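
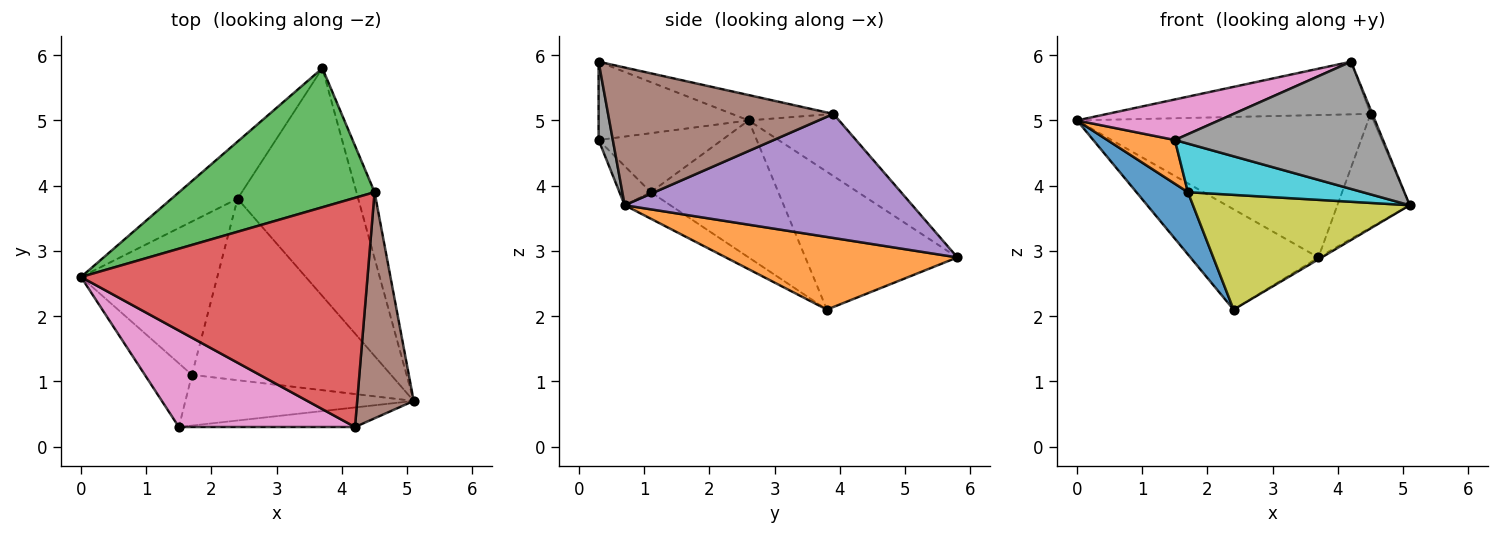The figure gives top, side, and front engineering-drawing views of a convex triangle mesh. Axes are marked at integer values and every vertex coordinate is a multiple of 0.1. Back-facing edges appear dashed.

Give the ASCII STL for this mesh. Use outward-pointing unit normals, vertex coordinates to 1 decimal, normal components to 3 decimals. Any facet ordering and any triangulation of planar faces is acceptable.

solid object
 facet normal -0.718 0.605 -0.344
  outer loop
   vertex 2.4 3.8 2.1
   vertex 0.0 2.6 5.0
   vertex 3.7 5.8 2.9
  endloop
 endfacet
 facet normal 0.516 0.007 -0.857
  outer loop
   vertex 2.4 3.8 2.1
   vertex 3.7 5.8 2.9
   vertex 5.1 0.7 3.7
  endloop
 endfacet
 facet normal -0.217 0.698 0.682
  outer loop
   vertex 4.5 3.9 5.1
   vertex 3.7 5.8 2.9
   vertex 0.0 2.6 5.0
  endloop
 endfacet
 facet normal -0.086 0.223 0.971
  outer loop
   vertex 4.5 3.9 5.1
   vertex 0.0 2.6 5.0
   vertex 4.2 0.3 5.9
  endloop
 endfacet
 facet normal 0.960 0.242 -0.141
  outer loop
   vertex 4.5 3.9 5.1
   vertex 5.1 0.7 3.7
   vertex 3.7 5.8 2.9
  endloop
 endfacet
 facet normal 0.925 0.007 0.380
  outer loop
   vertex 4.5 3.9 5.1
   vertex 4.2 0.3 5.9
   vertex 5.1 0.7 3.7
  endloop
 endfacet
 facet normal -0.379 -0.359 0.853
  outer loop
   vertex 1.5 0.3 4.7
   vertex 4.2 0.3 5.9
   vertex 0.0 2.6 5.0
  endloop
 endfacet
 facet normal 0.067 -0.986 -0.152
  outer loop
   vertex 1.5 0.3 4.7
   vertex 5.1 0.7 3.7
   vertex 4.2 0.3 5.9
  endloop
 endfacet
 facet normal -0.112 -0.531 -0.840
  outer loop
   vertex 1.7 1.1 3.9
   vertex 2.4 3.8 2.1
   vertex 5.1 0.7 3.7
  endloop
 endfacet
 facet normal -0.123 -0.686 -0.717
  outer loop
   vertex 1.7 1.1 3.9
   vertex 5.1 0.7 3.7
   vertex 1.5 0.3 4.7
  endloop
 endfacet
 facet normal -0.682 -0.275 -0.678
  outer loop
   vertex 1.7 1.1 3.9
   vertex 0.0 2.6 5.0
   vertex 2.4 3.8 2.1
  endloop
 endfacet
 facet normal -0.718 -0.394 -0.573
  outer loop
   vertex 1.7 1.1 3.9
   vertex 1.5 0.3 4.7
   vertex 0.0 2.6 5.0
  endloop
 endfacet
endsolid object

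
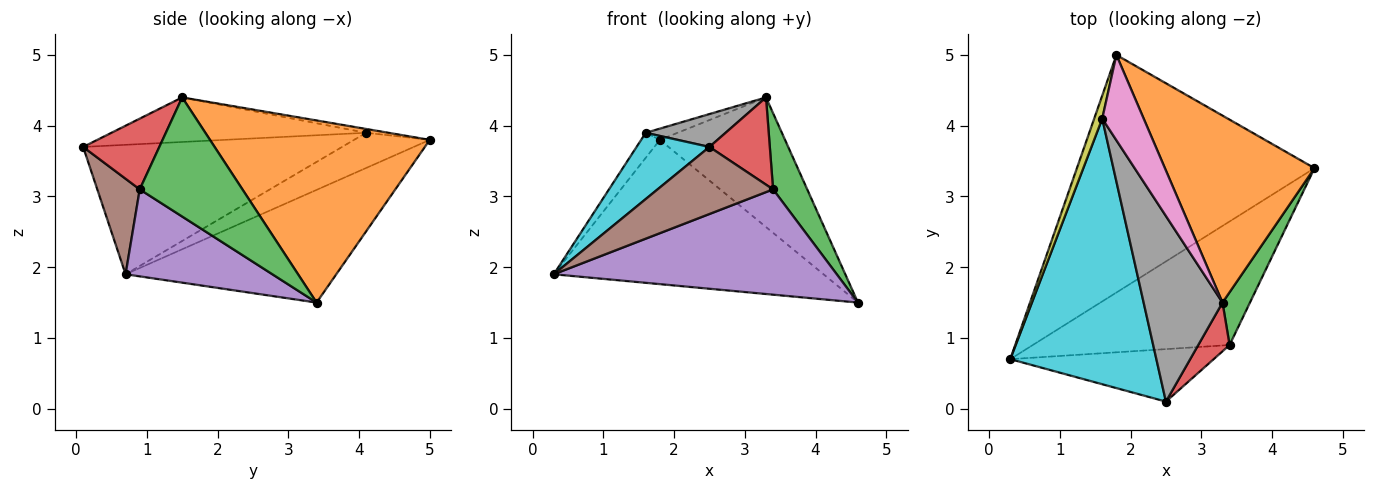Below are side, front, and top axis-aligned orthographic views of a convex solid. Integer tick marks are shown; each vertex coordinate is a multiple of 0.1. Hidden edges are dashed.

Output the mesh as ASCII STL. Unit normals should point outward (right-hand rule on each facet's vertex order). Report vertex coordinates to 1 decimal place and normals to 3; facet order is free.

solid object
 facet normal -0.376 0.481 -0.792
  outer loop
   vertex 1.8 5.0 3.8
   vertex 4.6 3.4 1.5
   vertex 0.3 0.7 1.9
  endloop
 endfacet
 facet normal 0.707 0.403 0.581
  outer loop
   vertex 3.3 1.5 4.4
   vertex 4.6 3.4 1.5
   vertex 1.8 5.0 3.8
  endloop
 endfacet
 facet normal 0.927 -0.308 0.214
  outer loop
   vertex 3.4 0.9 3.1
   vertex 4.6 3.4 1.5
   vertex 3.3 1.5 4.4
  endloop
 endfacet
 facet normal 0.740 -0.587 0.328
  outer loop
   vertex 3.4 0.9 3.1
   vertex 3.3 1.5 4.4
   vertex 2.5 0.1 3.7
  endloop
 endfacet
 facet normal 0.319 -0.615 -0.721
  outer loop
   vertex 3.4 0.9 3.1
   vertex 0.3 0.7 1.9
   vertex 4.6 3.4 1.5
  endloop
 endfacet
 facet normal 0.278 -0.757 -0.592
  outer loop
   vertex 3.4 0.9 3.1
   vertex 2.5 0.1 3.7
   vertex 0.3 0.7 1.9
  endloop
 endfacet
 facet normal -0.092 0.130 0.987
  outer loop
   vertex 1.6 4.1 3.9
   vertex 3.3 1.5 4.4
   vertex 1.8 5.0 3.8
  endloop
 endfacet
 facet normal -0.486 -0.152 0.860
  outer loop
   vertex 1.6 4.1 3.9
   vertex 2.5 0.1 3.7
   vertex 3.3 1.5 4.4
  endloop
 endfacet
 facet normal -0.948 0.235 0.217
  outer loop
   vertex 1.6 4.1 3.9
   vertex 1.8 5.0 3.8
   vertex 0.3 0.7 1.9
  endloop
 endfacet
 facet normal -0.652 -0.183 0.736
  outer loop
   vertex 1.6 4.1 3.9
   vertex 0.3 0.7 1.9
   vertex 2.5 0.1 3.7
  endloop
 endfacet
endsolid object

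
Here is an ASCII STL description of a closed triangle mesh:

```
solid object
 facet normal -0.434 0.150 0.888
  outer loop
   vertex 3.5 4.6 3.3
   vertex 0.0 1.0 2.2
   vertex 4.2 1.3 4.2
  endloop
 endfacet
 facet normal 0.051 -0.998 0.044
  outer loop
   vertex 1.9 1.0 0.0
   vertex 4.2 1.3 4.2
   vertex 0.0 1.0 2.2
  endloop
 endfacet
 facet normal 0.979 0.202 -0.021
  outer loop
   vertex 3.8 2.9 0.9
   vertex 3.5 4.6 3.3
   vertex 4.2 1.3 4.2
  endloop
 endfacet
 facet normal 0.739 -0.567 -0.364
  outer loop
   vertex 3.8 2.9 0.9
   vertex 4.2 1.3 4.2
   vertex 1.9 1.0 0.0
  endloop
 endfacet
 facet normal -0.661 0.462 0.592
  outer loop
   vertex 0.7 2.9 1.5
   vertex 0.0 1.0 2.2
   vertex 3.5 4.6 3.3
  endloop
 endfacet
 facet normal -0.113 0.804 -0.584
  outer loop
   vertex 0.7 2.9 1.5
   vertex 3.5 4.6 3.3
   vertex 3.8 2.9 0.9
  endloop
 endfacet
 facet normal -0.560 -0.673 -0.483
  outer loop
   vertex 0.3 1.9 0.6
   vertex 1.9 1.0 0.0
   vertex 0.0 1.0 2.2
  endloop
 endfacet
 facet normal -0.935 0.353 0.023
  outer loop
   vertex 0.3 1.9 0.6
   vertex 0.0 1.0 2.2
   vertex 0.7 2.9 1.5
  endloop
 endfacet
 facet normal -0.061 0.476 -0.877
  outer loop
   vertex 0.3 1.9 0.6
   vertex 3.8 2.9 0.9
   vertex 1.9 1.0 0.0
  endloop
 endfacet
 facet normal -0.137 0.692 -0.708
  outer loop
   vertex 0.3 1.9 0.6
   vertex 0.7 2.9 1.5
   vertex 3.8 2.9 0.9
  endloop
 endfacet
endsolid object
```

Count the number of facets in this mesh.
10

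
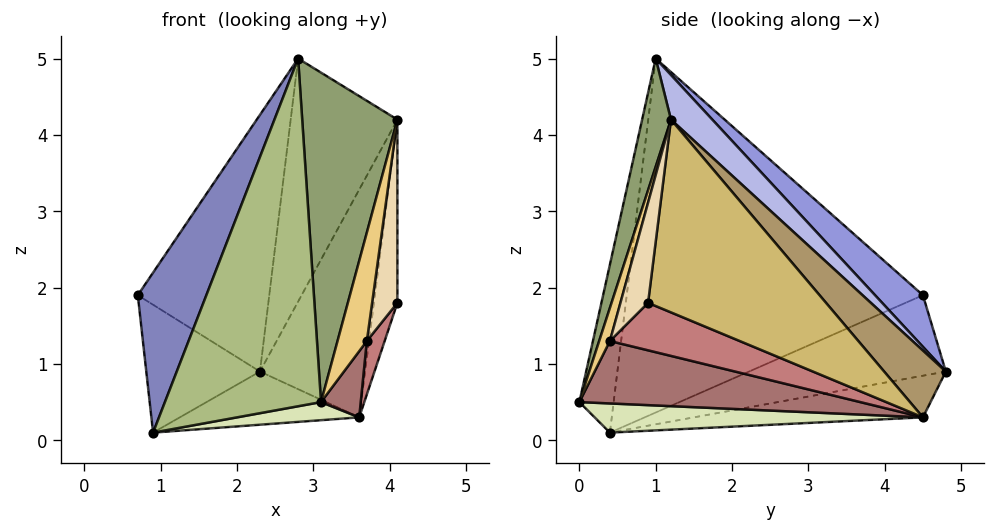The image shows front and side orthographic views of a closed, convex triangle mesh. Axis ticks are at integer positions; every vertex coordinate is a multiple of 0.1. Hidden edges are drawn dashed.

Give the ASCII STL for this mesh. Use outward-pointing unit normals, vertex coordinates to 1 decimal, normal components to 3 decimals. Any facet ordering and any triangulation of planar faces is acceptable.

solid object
 facet normal -0.545 0.315 -0.777
  outer loop
   vertex 2.3 4.8 0.9
   vertex 0.9 0.4 0.1
   vertex 0.7 4.5 1.9
  endloop
 endfacet
 facet normal -0.903 -0.209 0.376
  outer loop
   vertex 2.8 1.0 5.0
   vertex 0.7 4.5 1.9
   vertex 0.9 0.4 0.1
  endloop
 endfacet
 facet normal 0.263 0.723 0.638
  outer loop
   vertex 2.8 1.0 5.0
   vertex 2.3 4.8 0.9
   vertex 0.7 4.5 1.9
  endloop
 endfacet
 facet normal 0.279 0.721 0.634
  outer loop
   vertex 2.8 1.0 5.0
   vertex 4.1 1.2 4.2
   vertex 2.3 4.8 0.9
  endloop
 endfacet
 facet normal 0.283 -0.932 0.226
  outer loop
   vertex 2.8 1.0 5.0
   vertex 3.1 0.0 0.5
   vertex 4.1 1.2 4.2
  endloop
 endfacet
 facet normal -0.210 -0.957 0.199
  outer loop
   vertex 2.8 1.0 5.0
   vertex 0.9 0.4 0.1
   vertex 3.1 0.0 0.5
  endloop
 endfacet
 facet normal -0.350 0.274 -0.896
  outer loop
   vertex 3.6 4.5 0.3
   vertex 0.9 0.4 0.1
   vertex 2.3 4.8 0.9
  endloop
 endfacet
 facet normal 0.168 -0.062 -0.984
  outer loop
   vertex 3.6 4.5 0.3
   vertex 3.1 0.0 0.5
   vertex 0.9 0.4 0.1
  endloop
 endfacet
 facet normal 0.421 0.718 0.554
  outer loop
   vertex 3.6 4.5 0.3
   vertex 2.3 4.8 0.9
   vertex 4.1 1.2 4.2
  endloop
 endfacet
 facet normal 0.991 0.131 -0.016
  outer loop
   vertex 3.6 4.5 0.3
   vertex 4.1 1.2 4.2
   vertex 4.1 0.9 1.8
  endloop
 endfacet
 facet normal 0.336 -0.919 0.207
  outer loop
   vertex 3.7 0.4 1.3
   vertex 4.1 1.2 4.2
   vertex 3.1 0.0 0.5
  endloop
 endfacet
 facet normal 0.735 -0.672 0.084
  outer loop
   vertex 3.7 0.4 1.3
   vertex 4.1 0.9 1.8
   vertex 4.1 1.2 4.2
  endloop
 endfacet
 facet normal 0.822 -0.116 -0.558
  outer loop
   vertex 3.7 0.4 1.3
   vertex 3.1 0.0 0.5
   vertex 3.6 4.5 0.3
  endloop
 endfacet
 facet normal 0.828 -0.114 -0.549
  outer loop
   vertex 3.7 0.4 1.3
   vertex 3.6 4.5 0.3
   vertex 4.1 0.9 1.8
  endloop
 endfacet
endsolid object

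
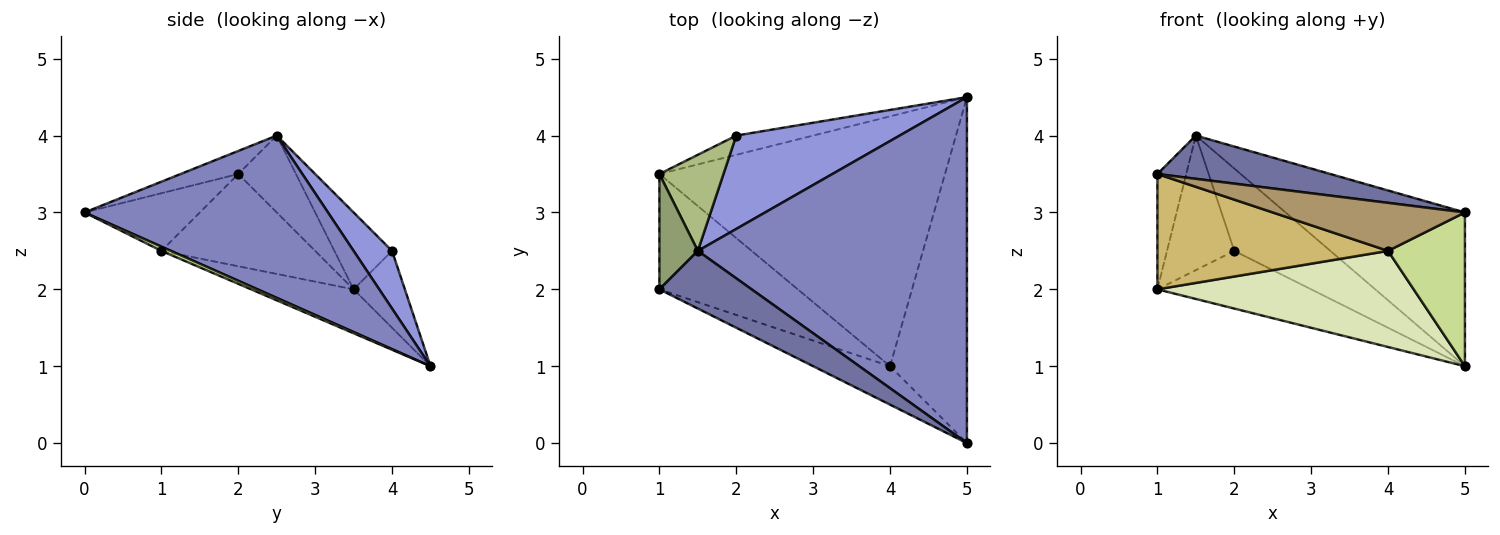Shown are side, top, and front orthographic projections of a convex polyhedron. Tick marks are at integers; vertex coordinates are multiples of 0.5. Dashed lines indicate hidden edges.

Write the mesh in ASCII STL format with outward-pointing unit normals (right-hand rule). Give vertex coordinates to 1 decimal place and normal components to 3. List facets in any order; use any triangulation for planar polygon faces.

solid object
 facet normal -0.196 -0.588 0.784
  outer loop
   vertex 1.5 2.5 4.0
   vertex 1.0 2.0 3.5
   vertex 5.0 0.0 3.0
  endloop
 endfacet
 facet normal 0.483 0.356 0.800
  outer loop
   vertex 1.5 2.5 4.0
   vertex 5.0 0.0 3.0
   vertex 5.0 4.5 1.0
  endloop
 endfacet
 facet normal 0.256 0.640 0.725
  outer loop
   vertex 2.0 4.0 2.5
   vertex 1.5 2.5 4.0
   vertex 5.0 4.5 1.0
  endloop
 endfacet
 facet normal -0.302 0.905 -0.302
  outer loop
   vertex 1.0 3.5 2.0
   vertex 2.0 4.0 2.5
   vertex 5.0 4.5 1.0
  endloop
 endfacet
 facet normal -0.816 0.408 0.408
  outer loop
   vertex 1.0 3.5 2.0
   vertex 1.0 2.0 3.5
   vertex 1.5 2.5 4.0
  endloop
 endfacet
 facet normal -0.572 0.667 0.477
  outer loop
   vertex 1.0 3.5 2.0
   vertex 1.5 2.5 4.0
   vertex 2.0 4.0 2.5
  endloop
 endfacet
 facet normal 0.051 -0.406 -0.913
  outer loop
   vertex 4.0 1.0 2.5
   vertex 5.0 4.5 1.0
   vertex 5.0 0.0 3.0
  endloop
 endfacet
 facet normal -0.142 -0.355 -0.924
  outer loop
   vertex 4.0 1.0 2.5
   vertex 1.0 3.5 2.0
   vertex 5.0 4.5 1.0
  endloop
 endfacet
 facet normal -0.424 -0.707 -0.566
  outer loop
   vertex 4.0 1.0 2.5
   vertex 5.0 0.0 3.0
   vertex 1.0 2.0 3.5
  endloop
 endfacet
 facet normal -0.426 -0.640 -0.640
  outer loop
   vertex 4.0 1.0 2.5
   vertex 1.0 2.0 3.5
   vertex 1.0 3.5 2.0
  endloop
 endfacet
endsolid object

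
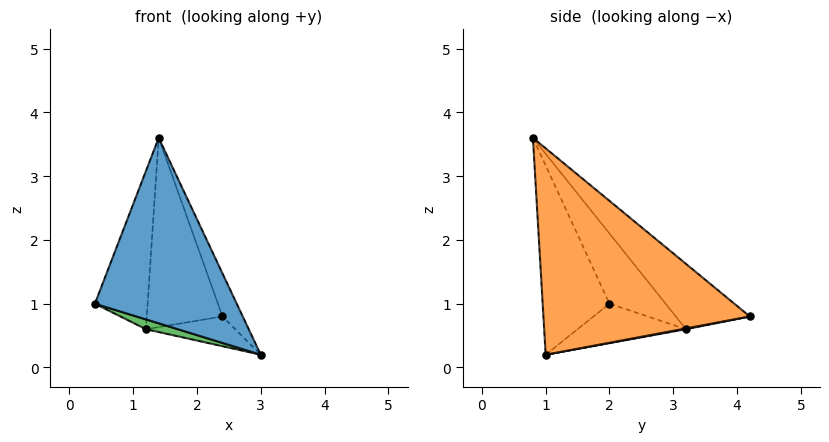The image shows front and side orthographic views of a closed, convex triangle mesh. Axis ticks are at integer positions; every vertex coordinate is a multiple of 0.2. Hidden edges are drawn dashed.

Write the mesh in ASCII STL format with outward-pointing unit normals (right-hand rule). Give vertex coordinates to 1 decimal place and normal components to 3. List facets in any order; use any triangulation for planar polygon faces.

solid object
 facet normal -0.413 -0.877 -0.246
  outer loop
   vertex 1.4 0.8 3.6
   vertex 0.4 2.0 1.0
   vertex 3.0 1.0 0.2
  endloop
 endfacet
 facet normal 0.899 0.088 0.428
  outer loop
   vertex 1.4 0.8 3.6
   vertex 3.0 1.0 0.2
   vertex 2.4 4.2 0.8
  endloop
 endfacet
 facet normal -0.326 -0.096 -0.940
  outer loop
   vertex 1.2 3.2 0.6
   vertex 3.0 1.0 0.2
   vertex 0.4 2.0 1.0
  endloop
 endfacet
 facet normal 0.009 0.186 -0.983
  outer loop
   vertex 1.2 3.2 0.6
   vertex 2.4 4.2 0.8
   vertex 3.0 1.0 0.2
  endloop
 endfacet
 facet normal -0.626 0.588 0.512
  outer loop
   vertex 1.2 3.2 0.6
   vertex 0.4 2.0 1.0
   vertex 1.4 0.8 3.6
  endloop
 endfacet
 facet normal -0.594 0.608 0.526
  outer loop
   vertex 1.2 3.2 0.6
   vertex 1.4 0.8 3.6
   vertex 2.4 4.2 0.8
  endloop
 endfacet
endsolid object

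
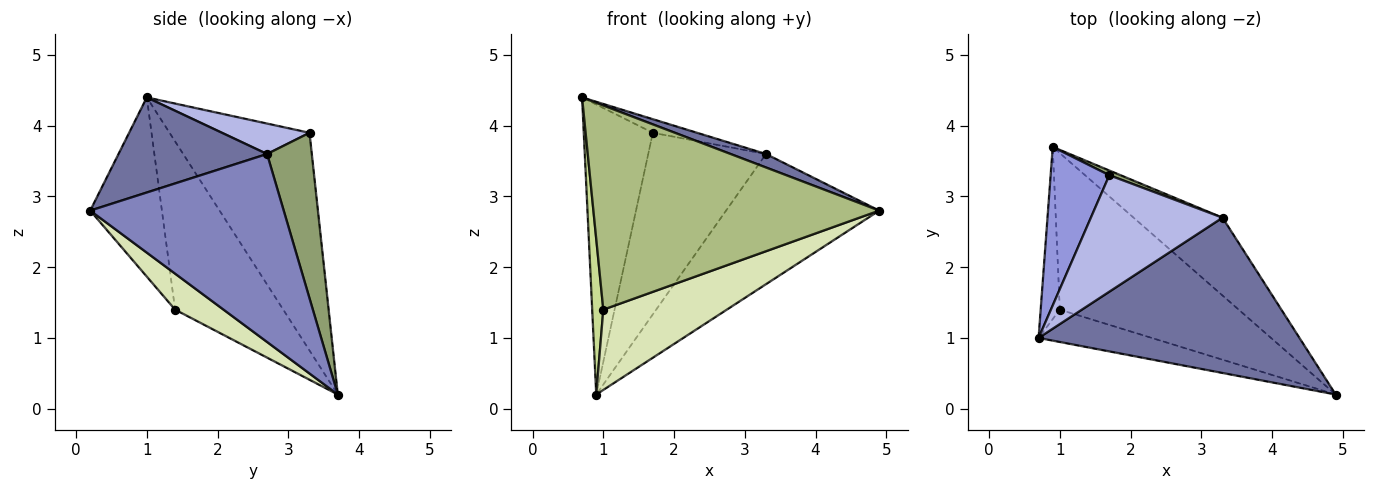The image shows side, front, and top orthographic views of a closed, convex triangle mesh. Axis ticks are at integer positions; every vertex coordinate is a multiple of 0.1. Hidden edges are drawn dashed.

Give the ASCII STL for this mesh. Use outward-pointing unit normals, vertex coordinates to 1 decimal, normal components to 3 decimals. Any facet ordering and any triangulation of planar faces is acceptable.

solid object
 facet normal 0.341 -0.081 0.936
  outer loop
   vertex 3.3 2.7 3.6
   vertex 0.7 1.0 4.4
   vertex 4.9 0.2 2.8
  endloop
 endfacet
 facet normal 0.735 0.582 -0.348
  outer loop
   vertex 3.3 2.7 3.6
   vertex 4.9 0.2 2.8
   vertex 0.9 3.7 0.2
  endloop
 endfacet
 facet normal -0.872 0.430 0.235
  outer loop
   vertex 1.7 3.3 3.9
   vertex 0.9 3.7 0.2
   vertex 0.7 1.0 4.4
  endloop
 endfacet
 facet normal 0.224 0.113 0.968
  outer loop
   vertex 1.7 3.3 3.9
   vertex 0.7 1.0 4.4
   vertex 3.3 2.7 3.6
  endloop
 endfacet
 facet normal 0.355 0.935 0.024
  outer loop
   vertex 1.7 3.3 3.9
   vertex 3.3 2.7 3.6
   vertex 0.9 3.7 0.2
  endloop
 endfacet
 facet normal -0.240 -0.959 -0.152
  outer loop
   vertex 1.0 1.4 1.4
   vertex 4.9 0.2 2.8
   vertex 0.7 1.0 4.4
  endloop
 endfacet
 facet normal -0.988 -0.102 -0.112
  outer loop
   vertex 1.0 1.4 1.4
   vertex 0.7 1.0 4.4
   vertex 0.9 3.7 0.2
  endloop
 endfacet
 facet normal 0.176 -0.449 -0.876
  outer loop
   vertex 1.0 1.4 1.4
   vertex 0.9 3.7 0.2
   vertex 4.9 0.2 2.8
  endloop
 endfacet
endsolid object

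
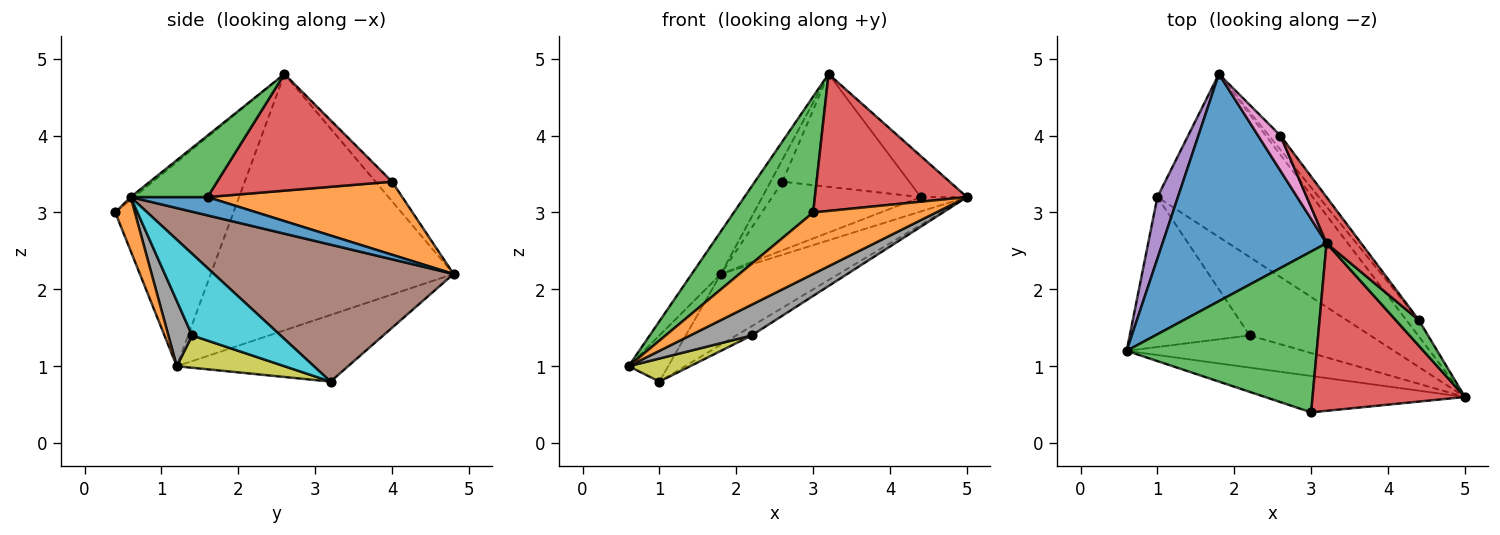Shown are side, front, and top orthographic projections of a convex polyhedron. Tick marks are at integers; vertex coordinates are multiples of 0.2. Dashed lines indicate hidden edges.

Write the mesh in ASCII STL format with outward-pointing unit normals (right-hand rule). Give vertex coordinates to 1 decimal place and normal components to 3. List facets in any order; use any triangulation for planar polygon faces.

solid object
 facet normal -0.838 0.101 0.536
  outer loop
   vertex 3.2 2.6 4.8
   vertex 1.8 4.8 2.2
   vertex 0.6 1.2 1.0
  endloop
 endfacet
 facet normal 0.136 -0.853 -0.504
  outer loop
   vertex 3.0 0.4 3.0
   vertex 0.6 1.2 1.0
   vertex 5.0 0.6 3.2
  endloop
 endfacet
 facet normal -0.657 -0.441 0.612
  outer loop
   vertex 3.0 0.4 3.0
   vertex 3.2 2.6 4.8
   vertex 0.6 1.2 1.0
  endloop
 endfacet
 facet normal -0.014 -0.632 0.775
  outer loop
   vertex 3.0 0.4 3.0
   vertex 5.0 0.6 3.2
   vertex 3.2 2.6 4.8
  endloop
 endfacet
 facet normal -0.933 0.215 0.287
  outer loop
   vertex 1.0 3.2 0.8
   vertex 0.6 1.2 1.0
   vertex 1.8 4.8 2.2
  endloop
 endfacet
 facet normal 0.629 0.309 -0.713
  outer loop
   vertex 1.0 3.2 0.8
   vertex 1.8 4.8 2.2
   vertex 5.0 0.6 3.2
  endloop
 endfacet
 facet normal -0.596 0.426 0.681
  outer loop
   vertex 2.6 4.0 3.4
   vertex 1.8 4.8 2.2
   vertex 3.2 2.6 4.8
  endloop
 endfacet
 facet normal 0.258 -0.668 -0.698
  outer loop
   vertex 2.2 1.4 1.4
   vertex 5.0 0.6 3.2
   vertex 0.6 1.2 1.0
  endloop
 endfacet
 facet normal 0.257 -0.147 -0.955
  outer loop
   vertex 2.2 1.4 1.4
   vertex 0.6 1.2 1.0
   vertex 1.0 3.2 0.8
  endloop
 endfacet
 facet normal 0.558 0.097 -0.824
  outer loop
   vertex 2.2 1.4 1.4
   vertex 1.0 3.2 0.8
   vertex 5.0 0.6 3.2
  endloop
 endfacet
 facet normal 0.741 0.444 -0.504
  outer loop
   vertex 4.4 1.6 3.2
   vertex 5.0 0.6 3.2
   vertex 1.8 4.8 2.2
  endloop
 endfacet
 facet normal 0.789 0.602 -0.125
  outer loop
   vertex 4.4 1.6 3.2
   vertex 1.8 4.8 2.2
   vertex 2.6 4.0 3.4
  endloop
 endfacet
 facet normal 0.816 0.490 0.306
  outer loop
   vertex 4.4 1.6 3.2
   vertex 3.2 2.6 4.8
   vertex 5.0 0.6 3.2
  endloop
 endfacet
 facet normal 0.787 0.571 0.234
  outer loop
   vertex 4.4 1.6 3.2
   vertex 2.6 4.0 3.4
   vertex 3.2 2.6 4.8
  endloop
 endfacet
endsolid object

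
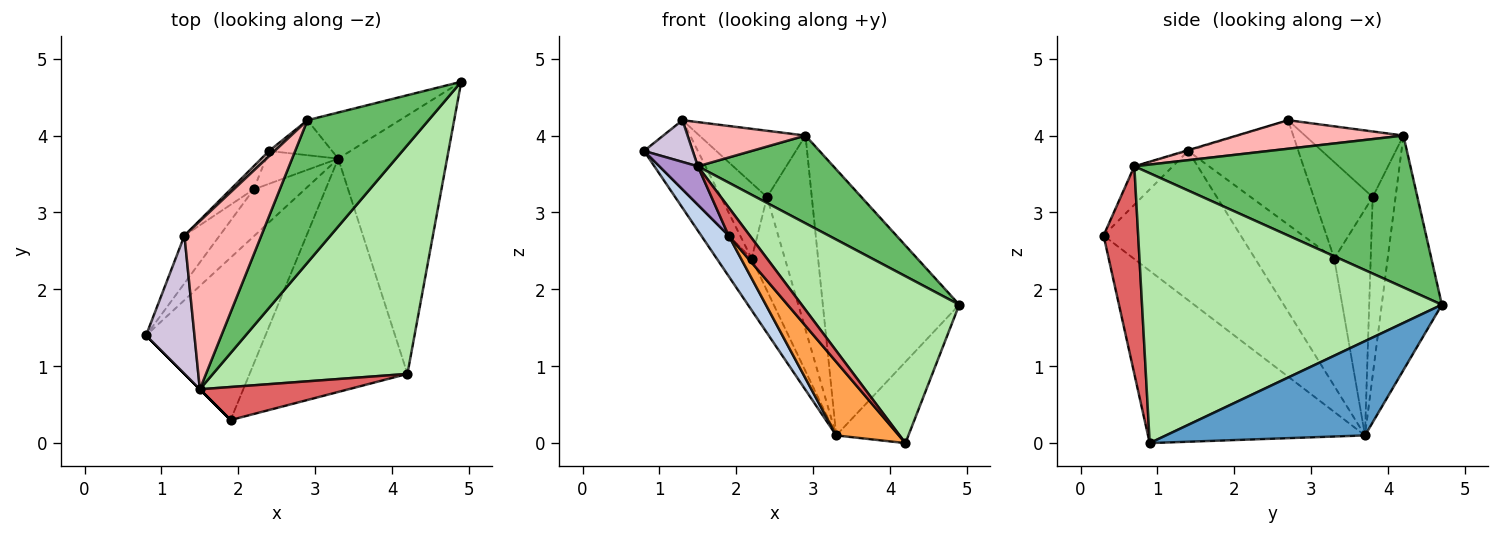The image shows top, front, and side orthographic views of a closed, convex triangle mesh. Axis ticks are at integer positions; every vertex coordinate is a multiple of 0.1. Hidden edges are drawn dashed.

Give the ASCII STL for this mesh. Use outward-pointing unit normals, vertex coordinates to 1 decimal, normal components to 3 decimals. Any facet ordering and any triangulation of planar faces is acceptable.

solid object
 facet normal 0.637 0.231 -0.735
  outer loop
   vertex 3.3 3.7 0.1
   vertex 4.9 4.7 1.8
   vertex 4.2 0.9 0.0
  endloop
 endfacet
 facet normal -0.772 -0.154 -0.617
  outer loop
   vertex 3.3 3.7 0.1
   vertex 1.9 0.3 2.7
   vertex 0.8 1.4 3.8
  endloop
 endfacet
 facet normal -0.721 -0.208 -0.661
  outer loop
   vertex 3.3 3.7 0.1
   vertex 4.2 0.9 0.0
   vertex 1.9 0.3 2.7
  endloop
 endfacet
 facet normal -0.398 0.904 -0.157
  outer loop
   vertex 2.9 4.2 4.0
   vertex 4.9 4.7 1.8
   vertex 3.3 3.7 0.1
  endloop
 endfacet
 facet normal 0.730 -0.358 0.582
  outer loop
   vertex 1.5 0.7 3.6
   vertex 4.9 4.7 1.8
   vertex 2.9 4.2 4.0
  endloop
 endfacet
 facet normal 0.746 -0.392 0.538
  outer loop
   vertex 1.5 0.7 3.6
   vertex 4.2 0.9 0.0
   vertex 4.9 4.7 1.8
  endloop
 endfacet
 facet normal 0.728 -0.445 0.521
  outer loop
   vertex 1.5 0.7 3.6
   vertex 1.9 0.3 2.7
   vertex 4.2 0.9 0.0
  endloop
 endfacet
 facet normal 0.338 -0.239 0.910
  outer loop
   vertex 1.5 0.7 3.6
   vertex 2.9 4.2 4.0
   vertex 1.3 2.7 4.2
  endloop
 endfacet
 facet normal -0.707 -0.707 0.000
  outer loop
   vertex 1.5 0.7 3.6
   vertex 0.8 1.4 3.8
   vertex 1.9 0.3 2.7
  endloop
 endfacet
 facet normal -0.015 -0.289 0.957
  outer loop
   vertex 1.5 0.7 3.6
   vertex 1.3 2.7 4.2
   vertex 0.8 1.4 3.8
  endloop
 endfacet
 facet normal -0.449 0.879 -0.159
  outer loop
   vertex 2.4 3.8 3.2
   vertex 2.9 4.2 4.0
   vertex 3.3 3.7 0.1
  endloop
 endfacet
 facet normal -0.679 0.732 0.058
  outer loop
   vertex 2.4 3.8 3.2
   vertex 1.3 2.7 4.2
   vertex 2.9 4.2 4.0
  endloop
 endfacet
 facet normal -0.719 0.656 -0.230
  outer loop
   vertex 2.2 3.3 2.4
   vertex 2.4 3.8 3.2
   vertex 3.3 3.7 0.1
  endloop
 endfacet
 facet normal -0.774 0.606 -0.185
  outer loop
   vertex 2.2 3.3 2.4
   vertex 1.3 2.7 4.2
   vertex 2.4 3.8 3.2
  endloop
 endfacet
 facet normal -0.859 0.379 -0.345
  outer loop
   vertex 2.2 3.3 2.4
   vertex 3.3 3.7 0.1
   vertex 0.8 1.4 3.8
  endloop
 endfacet
 facet normal -0.860 0.420 -0.290
  outer loop
   vertex 2.2 3.3 2.4
   vertex 0.8 1.4 3.8
   vertex 1.3 2.7 4.2
  endloop
 endfacet
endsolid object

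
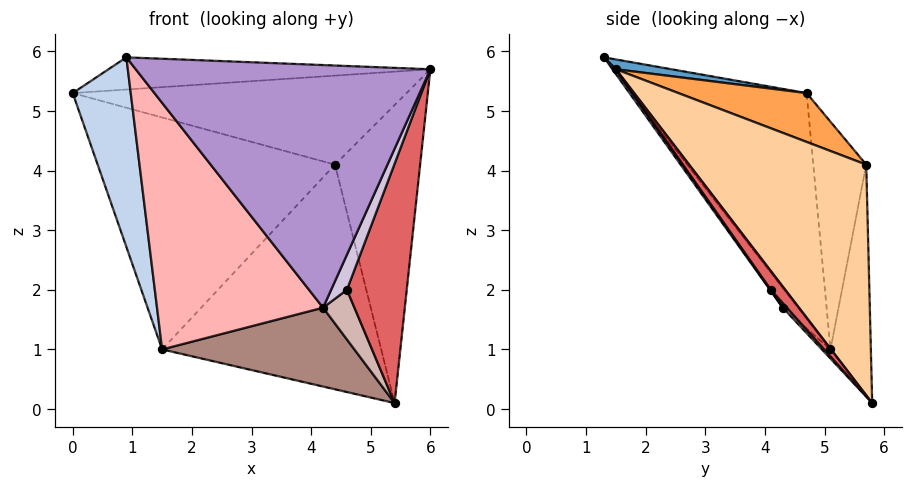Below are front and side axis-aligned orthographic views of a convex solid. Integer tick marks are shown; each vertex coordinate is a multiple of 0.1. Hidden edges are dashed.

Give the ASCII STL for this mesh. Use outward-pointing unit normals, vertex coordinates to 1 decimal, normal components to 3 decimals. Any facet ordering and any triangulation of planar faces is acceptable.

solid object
 facet normal 0.031 0.182 0.983
  outer loop
   vertex 0.9 1.3 5.9
   vertex 6.0 1.5 5.7
   vertex 0.0 4.7 5.3
  endloop
 endfacet
 facet normal -0.893 -0.296 -0.339
  outer loop
   vertex 1.5 5.1 1.0
   vertex 0.9 1.3 5.9
   vertex 0.0 4.7 5.3
  endloop
 endfacet
 facet normal 0.155 0.403 0.902
  outer loop
   vertex 4.4 5.7 4.1
   vertex 0.0 4.7 5.3
   vertex 6.0 1.5 5.7
  endloop
 endfacet
 facet normal 0.877 0.422 0.230
  outer loop
   vertex 4.4 5.7 4.1
   vertex 6.0 1.5 5.7
   vertex 5.4 5.8 0.1
  endloop
 endfacet
 facet normal -0.218 0.976 0.015
  outer loop
   vertex 4.4 5.7 4.1
   vertex 1.5 5.1 1.0
   vertex 0.0 4.7 5.3
  endloop
 endfacet
 facet normal -0.181 0.983 -0.021
  outer loop
   vertex 4.4 5.7 4.1
   vertex 5.4 5.8 0.1
   vertex 1.5 5.1 1.0
  endloop
 endfacet
 facet normal 0.185 -0.770 -0.611
  outer loop
   vertex 4.6 4.1 2.0
   vertex 5.4 5.8 0.1
   vertex 6.0 1.5 5.7
  endloop
 endfacet
 facet normal -0.072 -0.784 -0.617
  outer loop
   vertex 4.2 4.3 1.7
   vertex 0.9 1.3 5.9
   vertex 1.5 5.1 1.0
  endloop
 endfacet
 facet normal 0.009 -0.817 -0.576
  outer loop
   vertex 4.2 4.3 1.7
   vertex 6.0 1.5 5.7
   vertex 0.9 1.3 5.9
  endloop
 endfacet
 facet normal 0.031 -0.812 -0.582
  outer loop
   vertex 4.2 4.3 1.7
   vertex 4.6 4.1 2.0
   vertex 6.0 1.5 5.7
  endloop
 endfacet
 facet normal -0.032 -0.717 -0.696
  outer loop
   vertex 4.2 4.3 1.7
   vertex 1.5 5.1 1.0
   vertex 5.4 5.8 0.1
  endloop
 endfacet
 facet normal 0.099 -0.762 -0.640
  outer loop
   vertex 4.2 4.3 1.7
   vertex 5.4 5.8 0.1
   vertex 4.6 4.1 2.0
  endloop
 endfacet
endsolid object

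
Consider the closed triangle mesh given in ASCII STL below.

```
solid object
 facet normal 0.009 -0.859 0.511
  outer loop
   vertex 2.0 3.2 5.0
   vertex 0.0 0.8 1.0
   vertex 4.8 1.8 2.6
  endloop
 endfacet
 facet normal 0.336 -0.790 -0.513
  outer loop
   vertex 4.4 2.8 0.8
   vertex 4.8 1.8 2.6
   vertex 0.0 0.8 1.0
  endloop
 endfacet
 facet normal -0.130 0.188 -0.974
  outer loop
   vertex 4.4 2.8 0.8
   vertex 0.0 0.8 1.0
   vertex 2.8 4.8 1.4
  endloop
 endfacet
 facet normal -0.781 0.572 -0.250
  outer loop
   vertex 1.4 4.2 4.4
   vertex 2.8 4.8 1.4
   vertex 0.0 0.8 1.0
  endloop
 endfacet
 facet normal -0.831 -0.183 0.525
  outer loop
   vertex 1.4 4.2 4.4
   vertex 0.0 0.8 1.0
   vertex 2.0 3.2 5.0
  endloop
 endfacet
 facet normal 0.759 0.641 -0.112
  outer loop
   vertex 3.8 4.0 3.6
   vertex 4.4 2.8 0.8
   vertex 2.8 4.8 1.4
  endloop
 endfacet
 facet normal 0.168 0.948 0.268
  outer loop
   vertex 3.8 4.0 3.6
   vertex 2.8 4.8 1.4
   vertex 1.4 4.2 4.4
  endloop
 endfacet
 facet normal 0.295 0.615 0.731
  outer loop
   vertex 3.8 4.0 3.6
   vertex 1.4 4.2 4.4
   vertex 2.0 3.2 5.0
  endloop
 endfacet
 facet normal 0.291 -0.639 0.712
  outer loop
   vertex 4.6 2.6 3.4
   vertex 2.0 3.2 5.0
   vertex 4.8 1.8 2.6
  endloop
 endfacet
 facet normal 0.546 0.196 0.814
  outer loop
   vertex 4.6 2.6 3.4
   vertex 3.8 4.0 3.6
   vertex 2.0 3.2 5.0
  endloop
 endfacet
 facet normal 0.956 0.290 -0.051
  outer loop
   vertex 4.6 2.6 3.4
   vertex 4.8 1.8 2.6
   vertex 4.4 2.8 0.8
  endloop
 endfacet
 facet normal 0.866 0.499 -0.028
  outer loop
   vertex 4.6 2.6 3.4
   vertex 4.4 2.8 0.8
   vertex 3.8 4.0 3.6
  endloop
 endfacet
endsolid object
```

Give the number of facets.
12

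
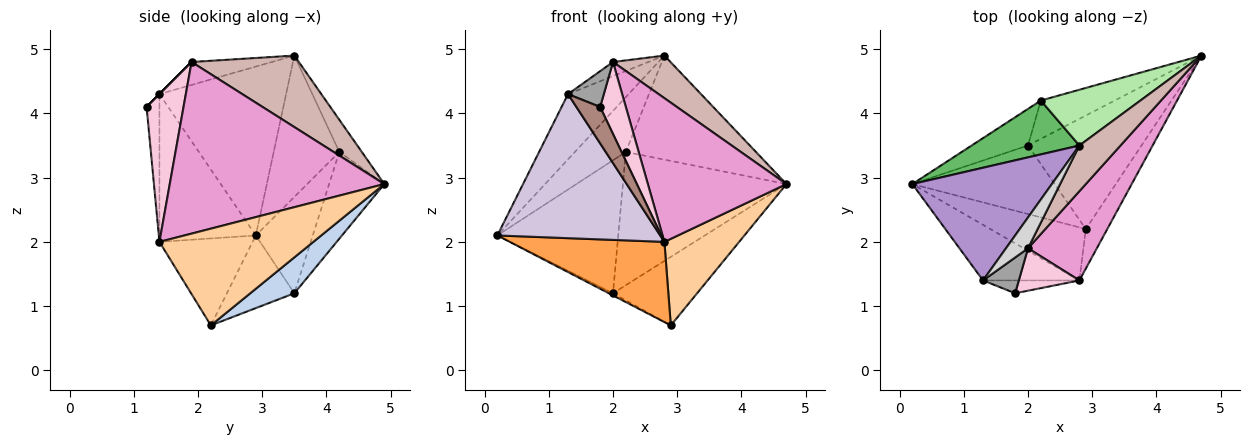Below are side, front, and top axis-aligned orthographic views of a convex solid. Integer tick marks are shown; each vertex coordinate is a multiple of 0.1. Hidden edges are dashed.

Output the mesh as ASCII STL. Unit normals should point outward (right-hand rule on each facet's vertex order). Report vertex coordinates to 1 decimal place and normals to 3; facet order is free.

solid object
 facet normal -0.454 0.028 -0.890
  outer loop
   vertex 2.0 3.5 1.2
   vertex 2.9 2.2 0.7
   vertex 0.2 2.9 2.1
  endloop
 endfacet
 facet normal 0.262 0.499 -0.826
  outer loop
   vertex 2.0 3.5 1.2
   vertex 4.7 4.9 2.9
   vertex 2.9 2.2 0.7
  endloop
 endfacet
 facet normal -0.449 -0.745 -0.493
  outer loop
   vertex 2.8 1.4 2.0
   vertex 0.2 2.9 2.1
   vertex 2.9 2.2 0.7
  endloop
 endfacet
 facet normal 0.882 -0.428 -0.196
  outer loop
   vertex 2.8 1.4 2.0
   vertex 2.9 2.2 0.7
   vertex 4.7 4.9 2.9
  endloop
 endfacet
 facet normal -0.677 0.525 0.516
  outer loop
   vertex 2.2 4.2 3.4
   vertex 0.2 2.9 2.1
   vertex 2.8 3.5 4.9
  endloop
 endfacet
 facet normal -0.151 0.871 0.467
  outer loop
   vertex 2.2 4.2 3.4
   vertex 2.8 3.5 4.9
   vertex 4.7 4.9 2.9
  endloop
 endfacet
 facet normal -0.413 0.878 -0.242
  outer loop
   vertex 2.2 4.2 3.4
   vertex 2.0 3.5 1.2
   vertex 0.2 2.9 2.1
  endloop
 endfacet
 facet normal -0.309 0.914 -0.263
  outer loop
   vertex 2.2 4.2 3.4
   vertex 4.7 4.9 2.9
   vertex 2.0 3.5 1.2
  endloop
 endfacet
 facet normal -0.723 0.346 0.598
  outer loop
   vertex 1.3 1.4 4.3
   vertex 2.8 3.5 4.9
   vertex 0.2 2.9 2.1
  endloop
 endfacet
 facet normal -0.483 -0.817 -0.315
  outer loop
   vertex 1.3 1.4 4.3
   vertex 0.2 2.9 2.1
   vertex 2.8 1.4 2.0
  endloop
 endfacet
 facet normal -0.455 -0.840 -0.296
  outer loop
   vertex 1.3 1.4 4.3
   vertex 2.8 1.4 2.0
   vertex 1.8 1.2 4.1
  endloop
 endfacet
 facet normal 0.786 -0.421 0.452
  outer loop
   vertex 2.0 1.9 4.8
   vertex 4.7 4.9 2.9
   vertex 2.8 3.5 4.9
  endloop
 endfacet
 facet normal 0.796 -0.514 0.319
  outer loop
   vertex 2.0 1.9 4.8
   vertex 2.8 1.4 2.0
   vertex 4.7 4.9 2.9
  endloop
 endfacet
 facet normal 0.778 -0.541 0.319
  outer loop
   vertex 2.0 1.9 4.8
   vertex 1.8 1.2 4.1
   vertex 2.8 1.4 2.0
  endloop
 endfacet
 facet normal 0.000 -0.707 0.707
  outer loop
   vertex 2.0 1.9 4.8
   vertex 1.3 1.4 4.3
   vertex 1.8 1.2 4.1
  endloop
 endfacet
 facet normal -0.688 0.303 0.660
  outer loop
   vertex 2.0 1.9 4.8
   vertex 2.8 3.5 4.9
   vertex 1.3 1.4 4.3
  endloop
 endfacet
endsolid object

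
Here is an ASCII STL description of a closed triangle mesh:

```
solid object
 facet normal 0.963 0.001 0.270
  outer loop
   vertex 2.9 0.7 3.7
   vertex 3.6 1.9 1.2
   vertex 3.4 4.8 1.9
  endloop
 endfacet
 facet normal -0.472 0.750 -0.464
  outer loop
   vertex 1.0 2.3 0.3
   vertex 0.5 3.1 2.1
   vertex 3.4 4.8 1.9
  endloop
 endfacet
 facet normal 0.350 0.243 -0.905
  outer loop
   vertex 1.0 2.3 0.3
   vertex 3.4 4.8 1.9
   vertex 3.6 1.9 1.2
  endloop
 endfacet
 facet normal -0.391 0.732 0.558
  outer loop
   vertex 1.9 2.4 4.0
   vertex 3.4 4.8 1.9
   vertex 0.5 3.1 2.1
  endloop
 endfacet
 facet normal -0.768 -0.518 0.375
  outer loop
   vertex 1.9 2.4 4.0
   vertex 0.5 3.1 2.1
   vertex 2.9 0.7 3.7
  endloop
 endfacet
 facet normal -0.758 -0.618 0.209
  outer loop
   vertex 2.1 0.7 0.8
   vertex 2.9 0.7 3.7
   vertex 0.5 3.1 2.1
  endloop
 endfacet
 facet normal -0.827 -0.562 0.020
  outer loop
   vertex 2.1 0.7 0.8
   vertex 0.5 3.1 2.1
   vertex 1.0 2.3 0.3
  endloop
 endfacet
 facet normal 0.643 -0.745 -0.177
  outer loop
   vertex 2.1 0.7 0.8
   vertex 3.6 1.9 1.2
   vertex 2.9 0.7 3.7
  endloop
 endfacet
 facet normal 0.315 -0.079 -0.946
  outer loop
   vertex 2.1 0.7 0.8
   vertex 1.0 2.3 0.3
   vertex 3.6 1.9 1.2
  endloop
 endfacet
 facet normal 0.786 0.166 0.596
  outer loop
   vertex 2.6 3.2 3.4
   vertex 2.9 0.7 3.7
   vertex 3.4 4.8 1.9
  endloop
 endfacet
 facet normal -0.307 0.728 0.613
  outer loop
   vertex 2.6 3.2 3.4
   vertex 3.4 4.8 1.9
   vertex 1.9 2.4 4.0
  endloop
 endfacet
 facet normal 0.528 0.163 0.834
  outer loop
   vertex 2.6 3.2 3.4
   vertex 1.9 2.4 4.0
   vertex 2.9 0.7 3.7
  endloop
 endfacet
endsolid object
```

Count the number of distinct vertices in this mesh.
8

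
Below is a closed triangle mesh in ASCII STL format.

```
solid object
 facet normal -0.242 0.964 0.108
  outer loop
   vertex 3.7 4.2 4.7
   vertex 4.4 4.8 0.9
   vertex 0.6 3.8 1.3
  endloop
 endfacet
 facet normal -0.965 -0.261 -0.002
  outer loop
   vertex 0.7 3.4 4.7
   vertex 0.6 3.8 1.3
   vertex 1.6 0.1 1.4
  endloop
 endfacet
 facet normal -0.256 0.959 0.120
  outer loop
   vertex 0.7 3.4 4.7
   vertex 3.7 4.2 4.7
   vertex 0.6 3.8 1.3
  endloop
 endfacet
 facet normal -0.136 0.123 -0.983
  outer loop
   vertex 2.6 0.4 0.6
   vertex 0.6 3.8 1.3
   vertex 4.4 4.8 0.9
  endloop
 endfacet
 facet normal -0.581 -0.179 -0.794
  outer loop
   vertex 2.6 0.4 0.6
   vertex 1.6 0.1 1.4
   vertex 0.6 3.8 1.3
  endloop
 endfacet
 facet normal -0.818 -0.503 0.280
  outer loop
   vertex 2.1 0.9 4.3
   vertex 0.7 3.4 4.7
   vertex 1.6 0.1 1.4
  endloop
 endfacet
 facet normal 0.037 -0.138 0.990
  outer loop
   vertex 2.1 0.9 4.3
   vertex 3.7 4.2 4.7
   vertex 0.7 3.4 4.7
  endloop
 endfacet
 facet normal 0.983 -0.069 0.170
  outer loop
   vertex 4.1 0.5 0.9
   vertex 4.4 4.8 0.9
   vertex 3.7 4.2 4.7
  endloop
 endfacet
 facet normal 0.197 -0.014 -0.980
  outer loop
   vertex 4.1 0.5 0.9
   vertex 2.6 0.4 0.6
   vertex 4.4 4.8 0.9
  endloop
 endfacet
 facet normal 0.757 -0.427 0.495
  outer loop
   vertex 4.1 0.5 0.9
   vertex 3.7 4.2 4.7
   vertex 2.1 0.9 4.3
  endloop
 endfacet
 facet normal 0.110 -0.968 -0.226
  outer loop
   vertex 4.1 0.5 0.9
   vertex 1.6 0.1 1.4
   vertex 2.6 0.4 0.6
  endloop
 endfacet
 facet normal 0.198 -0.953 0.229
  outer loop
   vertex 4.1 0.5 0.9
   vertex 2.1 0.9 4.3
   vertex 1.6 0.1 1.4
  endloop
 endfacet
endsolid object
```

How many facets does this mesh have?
12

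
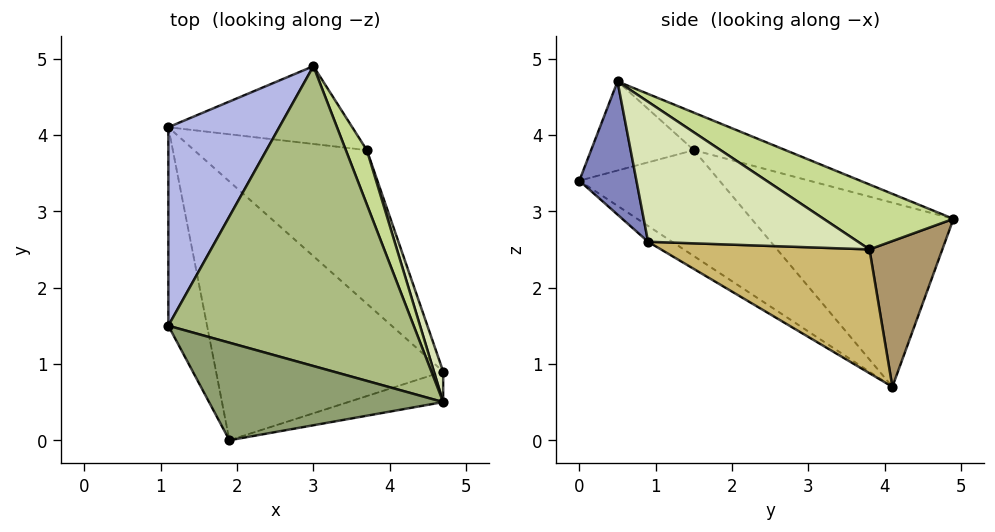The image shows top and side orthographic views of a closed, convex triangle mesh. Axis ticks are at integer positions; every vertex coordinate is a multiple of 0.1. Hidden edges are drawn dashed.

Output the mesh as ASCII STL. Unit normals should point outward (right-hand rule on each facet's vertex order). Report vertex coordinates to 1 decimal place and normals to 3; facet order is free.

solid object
 facet normal -0.058 -0.557 -0.829
  outer loop
   vertex 4.7 0.9 2.6
   vertex 1.9 0.0 3.4
   vertex 1.1 4.1 0.7
  endloop
 endfacet
 facet normal 0.254 -0.950 -0.181
  outer loop
   vertex 4.7 0.9 2.6
   vertex 4.7 0.5 4.7
   vertex 1.9 0.0 3.4
  endloop
 endfacet
 facet normal -0.869 -0.379 -0.318
  outer loop
   vertex 1.1 1.5 3.8
   vertex 1.1 4.1 0.7
   vertex 1.9 0.0 3.4
  endloop
 endfacet
 facet normal -0.730 0.524 0.440
  outer loop
   vertex 1.1 1.5 3.8
   vertex 3.0 4.9 2.9
   vertex 1.1 4.1 0.7
  endloop
 endfacet
 facet normal -0.326 -0.402 0.856
  outer loop
   vertex 1.1 1.5 3.8
   vertex 1.9 0.0 3.4
   vertex 4.7 0.5 4.7
  endloop
 endfacet
 facet normal -0.143 0.327 0.934
  outer loop
   vertex 1.1 1.5 3.8
   vertex 4.7 0.5 4.7
   vertex 3.0 4.9 2.9
  endloop
 endfacet
 facet normal 0.853 0.443 0.276
  outer loop
   vertex 3.7 3.8 2.5
   vertex 3.0 4.9 2.9
   vertex 4.7 0.5 4.7
  endloop
 endfacet
 facet normal 0.943 0.327 0.062
  outer loop
   vertex 3.7 3.8 2.5
   vertex 4.7 0.5 4.7
   vertex 4.7 0.9 2.6
  endloop
 endfacet
 facet normal 0.514 0.562 -0.648
  outer loop
   vertex 3.7 3.8 2.5
   vertex 1.1 4.1 0.7
   vertex 3.0 4.9 2.9
  endloop
 endfacet
 facet normal 0.574 0.170 -0.801
  outer loop
   vertex 3.7 3.8 2.5
   vertex 4.7 0.9 2.6
   vertex 1.1 4.1 0.7
  endloop
 endfacet
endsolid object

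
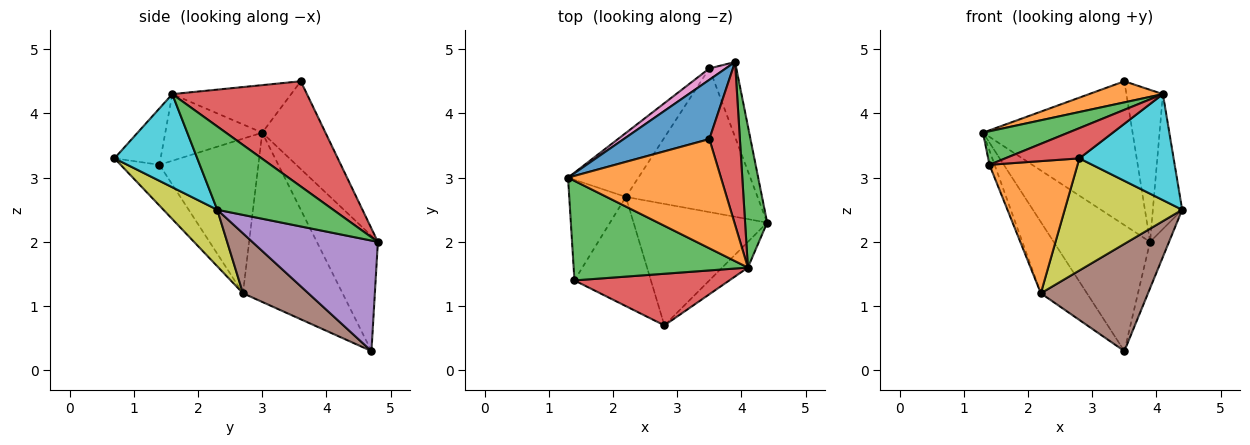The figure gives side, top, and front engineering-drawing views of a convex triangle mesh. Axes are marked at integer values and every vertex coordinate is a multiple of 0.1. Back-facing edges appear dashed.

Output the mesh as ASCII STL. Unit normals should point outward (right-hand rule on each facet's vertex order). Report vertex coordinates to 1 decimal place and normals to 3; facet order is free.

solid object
 facet normal -0.364 0.861 0.355
  outer loop
   vertex 3.5 3.6 4.5
   vertex 3.9 4.8 2.0
   vertex 1.3 3.0 3.7
  endloop
 endfacet
 facet normal -0.292 -0.181 0.939
  outer loop
   vertex 4.1 1.6 4.3
   vertex 3.5 3.6 4.5
   vertex 1.3 3.0 3.7
  endloop
 endfacet
 facet normal 0.939 0.238 0.249
  outer loop
   vertex 4.1 1.6 4.3
   vertex 4.4 2.3 2.5
   vertex 3.9 4.8 2.0
  endloop
 endfacet
 facet normal 0.929 0.252 0.270
  outer loop
   vertex 4.1 1.6 4.3
   vertex 3.9 4.8 2.0
   vertex 3.5 3.6 4.5
  endloop
 endfacet
 facet normal 0.961 0.145 -0.235
  outer loop
   vertex 3.5 4.7 0.3
   vertex 3.9 4.8 2.0
   vertex 4.4 2.3 2.5
  endloop
 endfacet
 facet normal 0.343 -0.562 -0.753
  outer loop
   vertex 3.5 4.7 0.3
   vertex 4.4 2.3 2.5
   vertex 2.2 2.7 1.2
  endloop
 endfacet
 facet normal -0.534 0.842 0.076
  outer loop
   vertex 3.5 4.7 0.3
   vertex 1.3 3.0 3.7
   vertex 3.9 4.8 2.0
  endloop
 endfacet
 facet normal -0.849 0.393 -0.353
  outer loop
   vertex 3.5 4.7 0.3
   vertex 2.2 2.7 1.2
   vertex 1.3 3.0 3.7
  endloop
 endfacet
 facet normal 0.297 -0.648 -0.702
  outer loop
   vertex 2.8 0.7 3.3
   vertex 2.2 2.7 1.2
   vertex 4.4 2.3 2.5
  endloop
 endfacet
 facet normal 0.649 -0.739 -0.179
  outer loop
   vertex 2.8 0.7 3.3
   vertex 4.4 2.3 2.5
   vertex 4.1 1.6 4.3
  endloop
 endfacet
 facet normal -0.938 0.049 -0.343
  outer loop
   vertex 1.4 1.4 3.2
   vertex 1.3 3.0 3.7
   vertex 2.2 2.7 1.2
  endloop
 endfacet
 facet normal -0.322 -0.730 -0.603
  outer loop
   vertex 1.4 1.4 3.2
   vertex 2.2 2.7 1.2
   vertex 2.8 0.7 3.3
  endloop
 endfacet
 facet normal -0.341 -0.300 0.891
  outer loop
   vertex 1.4 1.4 3.2
   vertex 4.1 1.6 4.3
   vertex 1.3 3.0 3.7
  endloop
 endfacet
 facet normal -0.300 -0.482 0.823
  outer loop
   vertex 1.4 1.4 3.2
   vertex 2.8 0.7 3.3
   vertex 4.1 1.6 4.3
  endloop
 endfacet
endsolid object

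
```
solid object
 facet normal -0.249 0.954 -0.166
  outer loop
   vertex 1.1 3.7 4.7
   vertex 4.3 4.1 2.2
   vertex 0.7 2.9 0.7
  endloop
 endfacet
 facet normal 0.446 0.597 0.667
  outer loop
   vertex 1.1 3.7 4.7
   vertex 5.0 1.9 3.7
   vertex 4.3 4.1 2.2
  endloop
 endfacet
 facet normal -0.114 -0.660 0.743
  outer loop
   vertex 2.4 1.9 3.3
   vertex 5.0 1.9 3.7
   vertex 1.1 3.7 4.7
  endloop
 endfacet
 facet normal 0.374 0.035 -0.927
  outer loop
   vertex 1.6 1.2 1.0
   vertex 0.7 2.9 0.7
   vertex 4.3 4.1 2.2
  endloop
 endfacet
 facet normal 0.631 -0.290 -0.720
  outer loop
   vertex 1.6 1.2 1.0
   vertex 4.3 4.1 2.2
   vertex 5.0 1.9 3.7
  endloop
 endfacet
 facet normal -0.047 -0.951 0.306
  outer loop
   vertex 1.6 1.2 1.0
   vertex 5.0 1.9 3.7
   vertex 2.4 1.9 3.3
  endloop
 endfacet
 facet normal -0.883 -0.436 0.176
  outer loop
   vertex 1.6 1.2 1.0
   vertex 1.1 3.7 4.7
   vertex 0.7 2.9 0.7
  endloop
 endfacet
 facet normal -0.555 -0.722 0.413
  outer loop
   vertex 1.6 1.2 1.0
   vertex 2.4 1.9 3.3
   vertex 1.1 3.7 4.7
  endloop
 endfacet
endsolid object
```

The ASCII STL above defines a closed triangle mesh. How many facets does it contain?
8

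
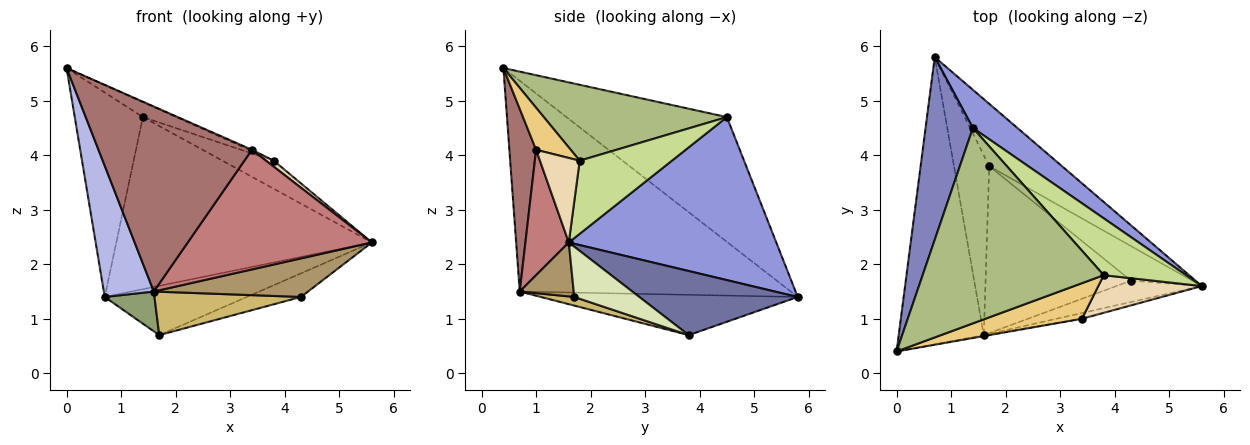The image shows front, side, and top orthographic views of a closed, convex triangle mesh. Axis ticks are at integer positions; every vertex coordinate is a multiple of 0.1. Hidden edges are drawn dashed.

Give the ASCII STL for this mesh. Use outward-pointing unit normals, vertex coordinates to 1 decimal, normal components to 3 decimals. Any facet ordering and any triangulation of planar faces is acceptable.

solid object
 facet normal 0.569 0.510 -0.645
  outer loop
   vertex 1.7 3.8 0.7
   vertex 0.7 5.8 1.4
   vertex 5.6 1.6 2.4
  endloop
 endfacet
 facet normal -0.869 0.369 0.330
  outer loop
   vertex 1.4 4.5 4.7
   vertex 0.7 5.8 1.4
   vertex 0.0 0.4 5.6
  endloop
 endfacet
 facet normal 0.621 0.765 0.170
  outer loop
   vertex 1.4 4.5 4.7
   vertex 5.6 1.6 2.4
   vertex 0.7 5.8 1.4
  endloop
 endfacet
 facet normal -0.914 -0.169 -0.369
  outer loop
   vertex 1.6 0.7 1.5
   vertex 0.0 0.4 5.6
   vertex 0.7 5.8 1.4
  endloop
 endfacet
 facet normal -0.745 -0.144 -0.652
  outer loop
   vertex 1.6 0.7 1.5
   vertex 0.7 5.8 1.4
   vertex 1.7 3.8 0.7
  endloop
 endfacet
 facet normal 0.386 0.070 0.920
  outer loop
   vertex 3.8 1.8 3.9
   vertex 1.4 4.5 4.7
   vertex 0.0 0.4 5.6
  endloop
 endfacet
 facet normal 0.623 0.346 0.702
  outer loop
   vertex 3.8 1.8 3.9
   vertex 5.6 1.6 2.4
   vertex 1.4 4.5 4.7
  endloop
 endfacet
 facet normal 0.561 0.467 -0.683
  outer loop
   vertex 4.3 1.7 1.4
   vertex 1.7 3.8 0.7
   vertex 5.6 1.6 2.4
  endloop
 endfacet
 facet normal 0.293 -0.836 -0.464
  outer loop
   vertex 4.3 1.7 1.4
   vertex 5.6 1.6 2.4
   vertex 1.6 0.7 1.5
  endloop
 endfacet
 facet normal 0.057 -0.251 -0.966
  outer loop
   vertex 4.3 1.7 1.4
   vertex 1.6 0.7 1.5
   vertex 1.7 3.8 0.7
  endloop
 endfacet
 facet normal 0.399 0.030 0.916
  outer loop
   vertex 3.4 1.0 4.1
   vertex 3.8 1.8 3.9
   vertex 0.0 0.4 5.6
  endloop
 endfacet
 facet normal 0.627 -0.121 0.769
  outer loop
   vertex 3.4 1.0 4.1
   vertex 5.6 1.6 2.4
   vertex 3.8 1.8 3.9
  endloop
 endfacet
 facet normal 0.172 -0.985 -0.005
  outer loop
   vertex 3.4 1.0 4.1
   vertex 0.0 0.4 5.6
   vertex 1.6 0.7 1.5
  endloop
 endfacet
 facet normal 0.229 -0.972 -0.047
  outer loop
   vertex 3.4 1.0 4.1
   vertex 1.6 0.7 1.5
   vertex 5.6 1.6 2.4
  endloop
 endfacet
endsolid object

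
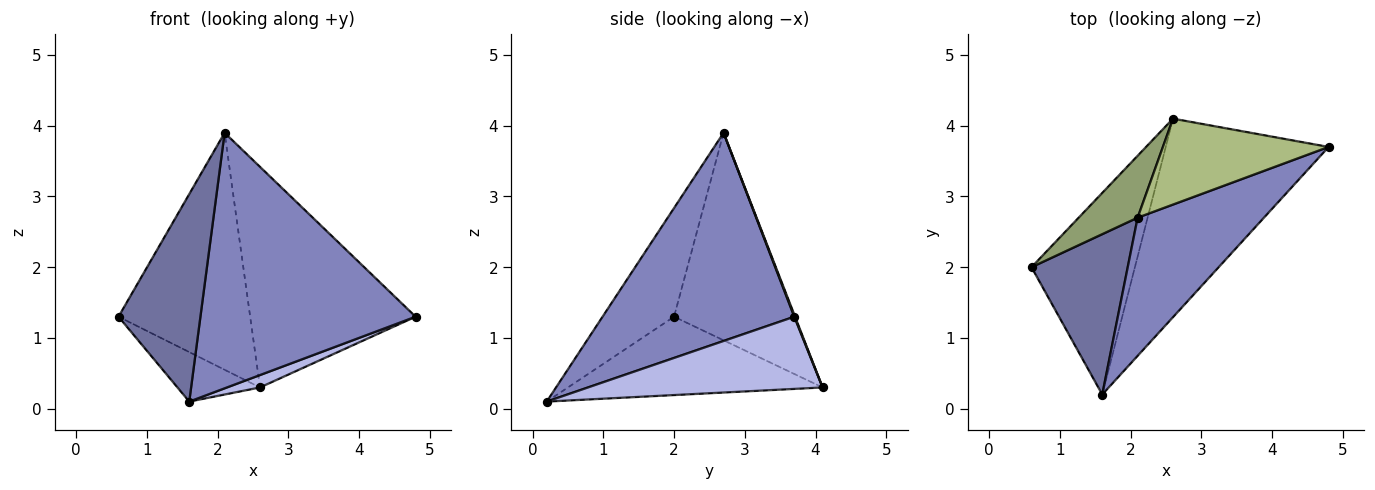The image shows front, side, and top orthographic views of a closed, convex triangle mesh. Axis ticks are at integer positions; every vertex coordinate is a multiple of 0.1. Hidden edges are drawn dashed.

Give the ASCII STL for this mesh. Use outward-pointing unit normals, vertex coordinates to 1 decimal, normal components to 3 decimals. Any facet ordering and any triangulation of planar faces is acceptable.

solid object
 facet normal -0.568 -0.651 0.503
  outer loop
   vertex 2.1 2.7 3.9
   vertex 0.6 2.0 1.3
   vertex 1.6 0.2 0.1
  endloop
 endfacet
 facet normal 0.617 -0.692 0.374
  outer loop
   vertex 2.1 2.7 3.9
   vertex 1.6 0.2 0.1
   vertex 4.8 3.7 1.3
  endloop
 endfacet
 facet normal -0.593 0.192 -0.782
  outer loop
   vertex 2.6 4.1 0.3
   vertex 1.6 0.2 0.1
   vertex 0.6 2.0 1.3
  endloop
 endfacet
 facet normal 0.405 -0.057 -0.913
  outer loop
   vertex 2.6 4.1 0.3
   vertex 4.8 3.7 1.3
   vertex 1.6 0.2 0.1
  endloop
 endfacet
 facet normal -0.665 0.723 0.189
  outer loop
   vertex 2.6 4.1 0.3
   vertex 0.6 2.0 1.3
   vertex 2.1 2.7 3.9
  endloop
 endfacet
 facet normal 0.004 0.932 0.363
  outer loop
   vertex 2.6 4.1 0.3
   vertex 2.1 2.7 3.9
   vertex 4.8 3.7 1.3
  endloop
 endfacet
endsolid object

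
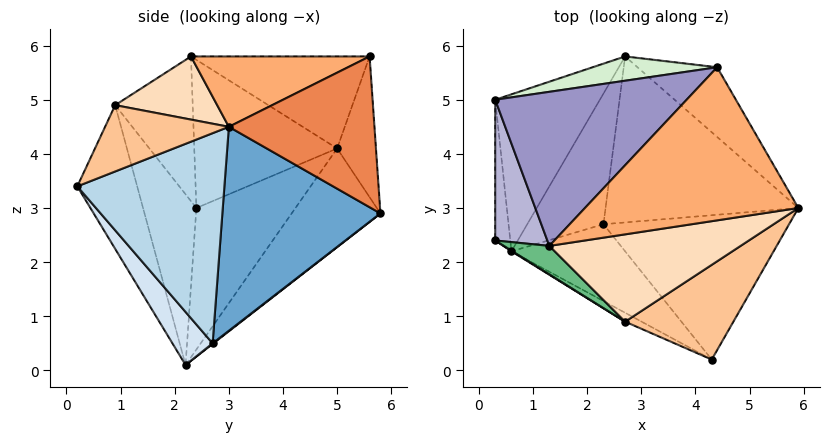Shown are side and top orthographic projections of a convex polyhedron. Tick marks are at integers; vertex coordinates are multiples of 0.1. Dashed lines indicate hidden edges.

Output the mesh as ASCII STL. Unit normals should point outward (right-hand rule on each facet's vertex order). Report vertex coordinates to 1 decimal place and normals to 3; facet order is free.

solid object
 facet normal 0.666 0.401 -0.629
  outer loop
   vertex 2.3 2.7 0.5
   vertex 2.7 5.8 2.9
   vertex 5.9 3.0 4.5
  endloop
 endfacet
 facet normal 0.006 0.612 -0.791
  outer loop
   vertex 2.3 2.7 0.5
   vertex 0.6 2.2 0.1
   vertex 2.7 5.8 2.9
  endloop
 endfacet
 facet normal 0.739 -0.166 -0.653
  outer loop
   vertex 2.3 2.7 0.5
   vertex 5.9 3.0 4.5
   vertex 4.3 0.2 3.4
  endloop
 endfacet
 facet normal 0.344 -0.580 -0.738
  outer loop
   vertex 2.3 2.7 0.5
   vertex 4.3 0.2 3.4
   vertex 0.6 2.2 0.1
  endloop
 endfacet
 facet normal 0.710 0.597 -0.375
  outer loop
   vertex 4.4 5.6 5.8
   vertex 5.9 3.0 4.5
   vertex 2.7 5.8 2.9
  endloop
 endfacet
 facet normal 0.300 -0.282 0.911
  outer loop
   vertex 4.4 5.6 5.8
   vertex 1.3 2.3 5.8
   vertex 5.9 3.0 4.5
  endloop
 endfacet
 facet normal 0.441 -0.535 0.720
  outer loop
   vertex 2.7 0.9 4.9
   vertex 4.3 0.2 3.4
   vertex 5.9 3.0 4.5
  endloop
 endfacet
 facet normal 0.301 -0.285 0.910
  outer loop
   vertex 2.7 0.9 4.9
   vertex 5.9 3.0 4.5
   vertex 1.3 2.3 5.8
  endloop
 endfacet
 facet normal -0.627 -0.754 0.197
  outer loop
   vertex 2.7 0.9 4.9
   vertex 1.3 2.3 5.8
   vertex 0.3 2.4 3.0
  endloop
 endfacet
 facet normal -0.532 -0.847 0.003
  outer loop
   vertex 2.7 0.9 4.9
   vertex 0.3 2.4 3.0
   vertex 0.6 2.2 0.1
  endloop
 endfacet
 facet normal -0.440 -0.897 -0.051
  outer loop
   vertex 2.7 0.9 4.9
   vertex 0.6 2.2 0.1
   vertex 4.3 0.2 3.4
  endloop
 endfacet
 facet normal -0.221 0.956 0.195
  outer loop
   vertex 0.3 5.0 4.1
   vertex 4.4 5.6 5.8
   vertex 2.7 5.8 2.9
  endloop
 endfacet
 facet normal -0.401 0.377 0.835
  outer loop
   vertex 0.3 5.0 4.1
   vertex 1.3 2.3 5.8
   vertex 4.4 5.6 5.8
  endloop
 endfacet
 facet normal -0.934 -0.139 0.329
  outer loop
   vertex 0.3 5.0 4.1
   vertex 0.3 2.4 3.0
   vertex 1.3 2.3 5.8
  endloop
 endfacet
 facet normal -0.993 0.045 -0.106
  outer loop
   vertex 0.3 5.0 4.1
   vertex 0.6 2.2 0.1
   vertex 0.3 2.4 3.0
  endloop
 endfacet
 facet normal -0.493 0.695 -0.523
  outer loop
   vertex 0.3 5.0 4.1
   vertex 2.7 5.8 2.9
   vertex 0.6 2.2 0.1
  endloop
 endfacet
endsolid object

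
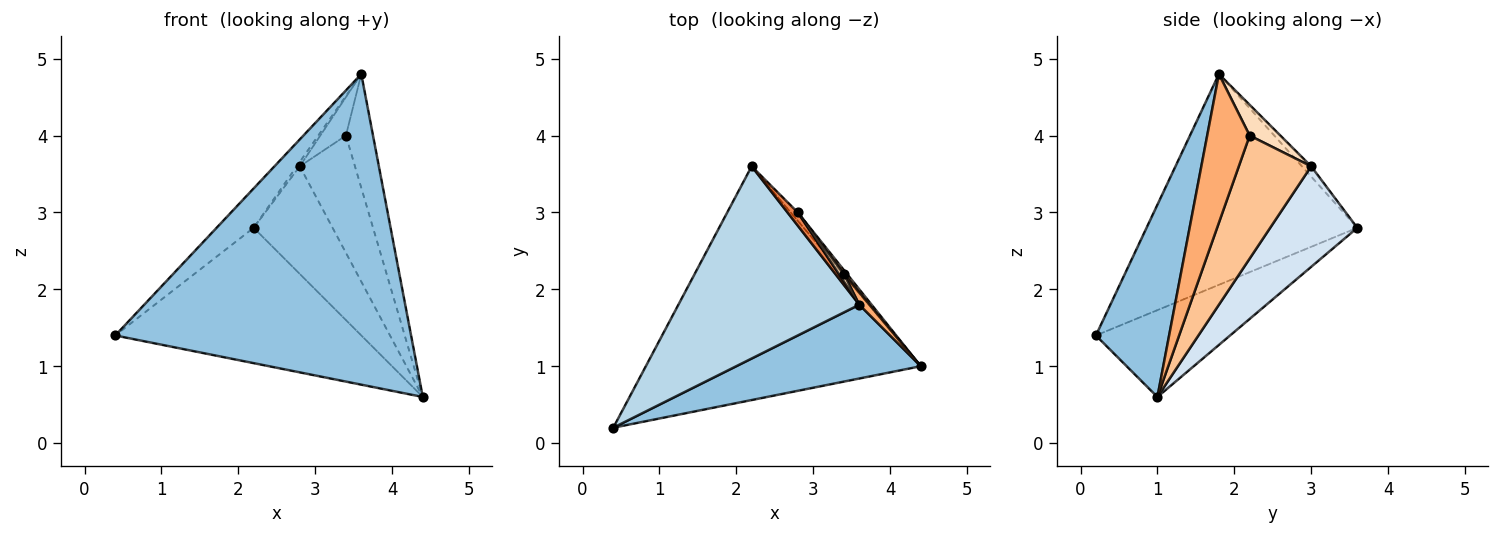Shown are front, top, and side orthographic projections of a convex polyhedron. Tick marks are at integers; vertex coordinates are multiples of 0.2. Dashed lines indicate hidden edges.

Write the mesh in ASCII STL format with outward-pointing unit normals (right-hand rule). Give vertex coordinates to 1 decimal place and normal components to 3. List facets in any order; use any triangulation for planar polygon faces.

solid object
 facet normal -0.264 0.483 -0.835
  outer loop
   vertex 2.2 3.6 2.8
   vertex 4.4 1.0 0.6
   vertex 0.4 0.2 1.4
  endloop
 endfacet
 facet normal 0.234 -0.946 0.225
  outer loop
   vertex 3.6 1.8 4.8
   vertex 0.4 0.2 1.4
   vertex 4.4 1.0 0.6
  endloop
 endfacet
 facet normal -0.752 0.132 0.646
  outer loop
   vertex 3.6 1.8 4.8
   vertex 2.2 3.6 2.8
   vertex 0.4 0.2 1.4
  endloop
 endfacet
 facet normal 0.740 0.670 -0.052
  outer loop
   vertex 2.8 3.0 3.6
   vertex 4.4 1.0 0.6
   vertex 2.2 3.6 2.8
  endloop
 endfacet
 facet normal -0.688 0.229 0.688
  outer loop
   vertex 2.8 3.0 3.6
   vertex 2.2 3.6 2.8
   vertex 3.6 1.8 4.8
  endloop
 endfacet
 facet normal 0.842 0.537 0.058
  outer loop
   vertex 3.4 2.2 4.0
   vertex 3.6 1.8 4.8
   vertex 4.4 1.0 0.6
  endloop
 endfacet
 facet normal 0.795 0.606 0.020
  outer loop
   vertex 3.4 2.2 4.0
   vertex 4.4 1.0 0.6
   vertex 2.8 3.0 3.6
  endloop
 endfacet
 facet normal 0.762 0.635 0.127
  outer loop
   vertex 3.4 2.2 4.0
   vertex 2.8 3.0 3.6
   vertex 3.6 1.8 4.8
  endloop
 endfacet
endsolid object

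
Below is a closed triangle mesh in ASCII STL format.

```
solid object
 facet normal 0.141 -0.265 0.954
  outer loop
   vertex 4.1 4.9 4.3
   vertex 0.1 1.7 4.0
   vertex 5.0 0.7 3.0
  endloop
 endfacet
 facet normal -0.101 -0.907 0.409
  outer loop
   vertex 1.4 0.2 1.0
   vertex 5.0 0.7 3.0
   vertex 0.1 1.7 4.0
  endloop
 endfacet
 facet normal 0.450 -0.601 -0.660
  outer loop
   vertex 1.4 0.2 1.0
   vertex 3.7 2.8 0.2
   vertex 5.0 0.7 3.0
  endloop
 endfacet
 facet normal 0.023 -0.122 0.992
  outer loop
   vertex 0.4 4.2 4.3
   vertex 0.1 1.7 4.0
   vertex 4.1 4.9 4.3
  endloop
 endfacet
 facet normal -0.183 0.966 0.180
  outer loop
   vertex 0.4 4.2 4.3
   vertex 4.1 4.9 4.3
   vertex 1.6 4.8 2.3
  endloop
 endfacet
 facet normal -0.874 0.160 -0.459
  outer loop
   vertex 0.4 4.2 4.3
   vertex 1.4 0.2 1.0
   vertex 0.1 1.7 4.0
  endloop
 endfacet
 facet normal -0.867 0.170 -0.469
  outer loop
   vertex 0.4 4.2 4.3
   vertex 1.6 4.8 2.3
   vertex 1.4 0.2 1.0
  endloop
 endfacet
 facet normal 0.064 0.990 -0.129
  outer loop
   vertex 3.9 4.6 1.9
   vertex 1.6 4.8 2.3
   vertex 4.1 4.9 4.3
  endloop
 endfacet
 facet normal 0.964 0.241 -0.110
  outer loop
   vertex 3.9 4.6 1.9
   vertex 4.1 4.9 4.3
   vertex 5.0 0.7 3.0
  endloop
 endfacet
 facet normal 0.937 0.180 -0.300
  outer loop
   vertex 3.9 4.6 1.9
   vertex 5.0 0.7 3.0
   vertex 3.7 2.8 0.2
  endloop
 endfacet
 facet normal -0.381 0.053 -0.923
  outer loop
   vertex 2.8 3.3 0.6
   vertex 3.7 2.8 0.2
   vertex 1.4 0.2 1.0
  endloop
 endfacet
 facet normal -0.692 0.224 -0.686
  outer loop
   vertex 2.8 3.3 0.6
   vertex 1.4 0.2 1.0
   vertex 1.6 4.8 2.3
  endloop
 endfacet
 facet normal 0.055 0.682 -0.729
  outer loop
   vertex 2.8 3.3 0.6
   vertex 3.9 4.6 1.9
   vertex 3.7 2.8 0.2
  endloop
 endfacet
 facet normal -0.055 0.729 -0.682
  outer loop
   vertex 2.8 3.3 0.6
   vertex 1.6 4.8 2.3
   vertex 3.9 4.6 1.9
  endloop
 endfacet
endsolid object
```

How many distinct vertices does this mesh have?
9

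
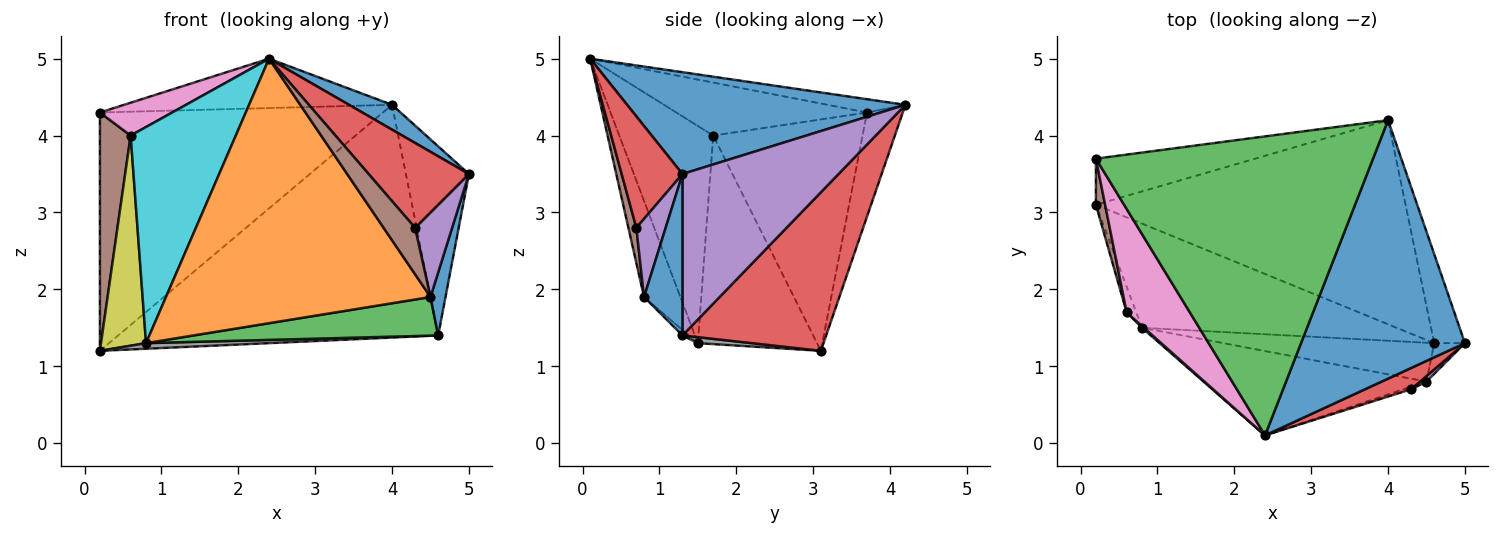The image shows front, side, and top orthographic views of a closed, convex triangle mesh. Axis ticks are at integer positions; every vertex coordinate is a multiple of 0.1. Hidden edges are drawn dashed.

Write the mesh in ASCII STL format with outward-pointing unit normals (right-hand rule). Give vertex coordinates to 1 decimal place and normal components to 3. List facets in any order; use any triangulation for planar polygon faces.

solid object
 facet normal 0.526 -0.081 0.847
  outer loop
   vertex 2.4 0.1 5.0
   vertex 5.0 1.3 3.5
   vertex 4.0 4.2 4.4
  endloop
 endfacet
 facet normal -0.123 0.974 -0.189
  outer loop
   vertex 0.2 3.7 4.3
   vertex 4.0 4.2 4.4
   vertex 0.2 3.1 1.2
  endloop
 endfacet
 facet normal -0.047 0.163 0.986
  outer loop
   vertex 0.2 3.7 4.3
   vertex 2.4 0.1 5.0
   vertex 4.0 4.2 4.4
  endloop
 endfacet
 facet normal 0.320 0.712 -0.625
  outer loop
   vertex 4.6 1.3 1.4
   vertex 0.2 3.1 1.2
   vertex 4.0 4.2 4.4
  endloop
 endfacet
 facet normal 0.913 0.369 -0.174
  outer loop
   vertex 4.6 1.3 1.4
   vertex 4.0 4.2 4.4
   vertex 5.0 1.3 3.5
  endloop
 endfacet
 facet normal -0.979 -0.202 0.039
  outer loop
   vertex 0.6 1.7 4.0
   vertex 0.2 3.7 4.3
   vertex 0.2 3.1 1.2
  endloop
 endfacet
 facet normal -0.624 -0.237 0.745
  outer loop
   vertex 0.6 1.7 4.0
   vertex 2.4 0.1 5.0
   vertex 0.2 3.7 4.3
  endloop
 endfacet
 facet normal 0.023 -0.054 -0.998
  outer loop
   vertex 0.8 1.5 1.3
   vertex 0.2 3.1 1.2
   vertex 4.6 1.3 1.4
  endloop
 endfacet
 facet normal -0.935 -0.353 -0.043
  outer loop
   vertex 0.8 1.5 1.3
   vertex 0.6 1.7 4.0
   vertex 0.2 3.1 1.2
  endloop
 endfacet
 facet normal -0.666 -0.746 0.006
  outer loop
   vertex 0.8 1.5 1.3
   vertex 2.4 0.1 5.0
   vertex 0.6 1.7 4.0
  endloop
 endfacet
 facet normal 0.917 -0.358 -0.175
  outer loop
   vertex 4.5 0.8 1.9
   vertex 4.6 1.3 1.4
   vertex 5.0 1.3 3.5
  endloop
 endfacet
 facet normal -0.130 -0.945 -0.301
  outer loop
   vertex 4.5 0.8 1.9
   vertex 2.4 0.1 5.0
   vertex 0.8 1.5 1.3
  endloop
 endfacet
 facet normal -0.018 -0.705 -0.709
  outer loop
   vertex 4.5 0.8 1.9
   vertex 0.8 1.5 1.3
   vertex 4.6 1.3 1.4
  endloop
 endfacet
 facet normal 0.507 -0.836 0.210
  outer loop
   vertex 4.3 0.7 2.8
   vertex 5.0 1.3 3.5
   vertex 2.4 0.1 5.0
  endloop
 endfacet
 facet normal 0.620 -0.783 0.051
  outer loop
   vertex 4.3 0.7 2.8
   vertex 4.5 0.8 1.9
   vertex 5.0 1.3 3.5
  endloop
 endfacet
 facet normal 0.244 -0.968 -0.053
  outer loop
   vertex 4.3 0.7 2.8
   vertex 2.4 0.1 5.0
   vertex 4.5 0.8 1.9
  endloop
 endfacet
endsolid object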